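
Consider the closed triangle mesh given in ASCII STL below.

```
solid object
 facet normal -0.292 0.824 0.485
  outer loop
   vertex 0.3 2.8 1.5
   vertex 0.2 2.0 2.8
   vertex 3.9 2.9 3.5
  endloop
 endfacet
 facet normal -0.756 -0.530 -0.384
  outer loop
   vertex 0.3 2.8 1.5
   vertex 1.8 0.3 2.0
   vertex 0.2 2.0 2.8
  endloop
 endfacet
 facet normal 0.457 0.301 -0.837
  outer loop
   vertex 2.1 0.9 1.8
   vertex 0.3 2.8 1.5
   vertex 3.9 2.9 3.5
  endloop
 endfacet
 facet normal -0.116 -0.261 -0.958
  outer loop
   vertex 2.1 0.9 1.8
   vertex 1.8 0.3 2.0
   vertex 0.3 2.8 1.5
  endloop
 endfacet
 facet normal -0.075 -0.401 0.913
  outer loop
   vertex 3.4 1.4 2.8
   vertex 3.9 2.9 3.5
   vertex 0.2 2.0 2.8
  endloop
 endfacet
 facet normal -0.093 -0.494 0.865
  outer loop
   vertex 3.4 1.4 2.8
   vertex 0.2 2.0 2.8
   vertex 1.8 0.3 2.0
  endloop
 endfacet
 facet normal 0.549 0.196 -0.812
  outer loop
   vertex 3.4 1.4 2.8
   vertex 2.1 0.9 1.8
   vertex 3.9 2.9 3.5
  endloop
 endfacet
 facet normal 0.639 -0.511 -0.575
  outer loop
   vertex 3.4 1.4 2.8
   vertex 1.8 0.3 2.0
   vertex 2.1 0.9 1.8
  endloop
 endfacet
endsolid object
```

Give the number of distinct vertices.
6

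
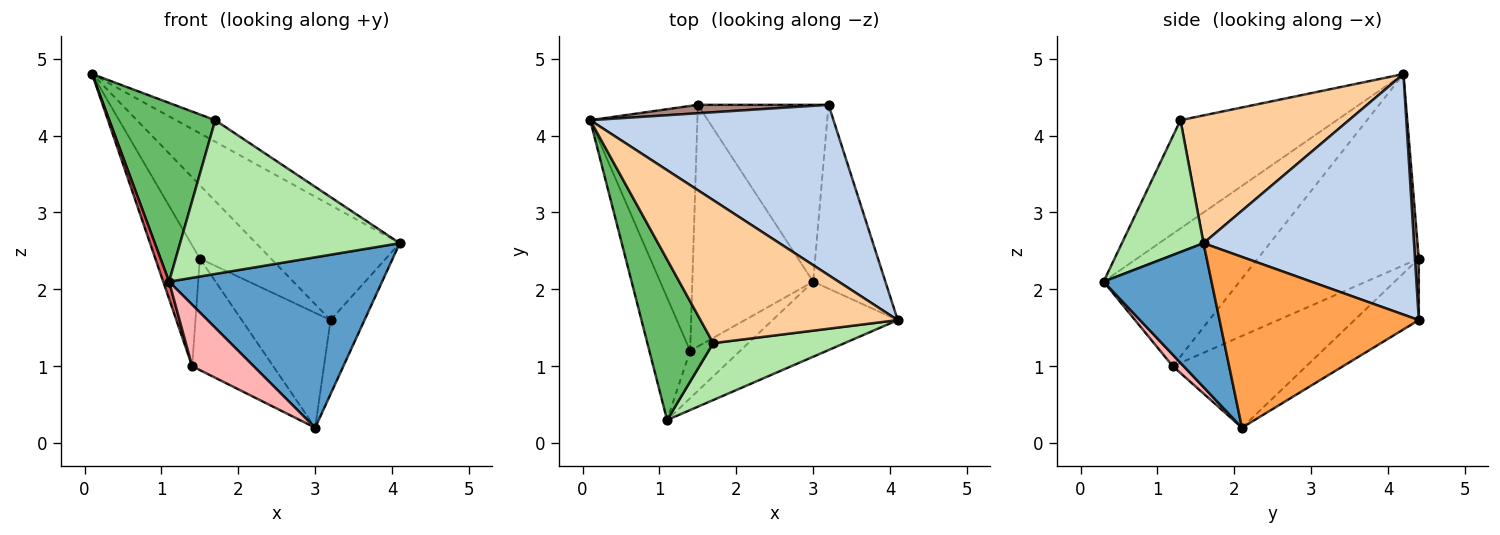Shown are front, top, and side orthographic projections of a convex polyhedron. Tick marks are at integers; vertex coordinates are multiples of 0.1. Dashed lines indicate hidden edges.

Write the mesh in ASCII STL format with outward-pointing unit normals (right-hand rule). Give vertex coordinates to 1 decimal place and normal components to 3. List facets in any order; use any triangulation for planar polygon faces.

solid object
 facet normal 0.421 -0.830 -0.366
  outer loop
   vertex 3.0 2.1 0.2
   vertex 4.1 1.6 2.6
   vertex 1.1 0.3 2.1
  endloop
 endfacet
 facet normal 0.634 0.433 0.641
  outer loop
   vertex 3.2 4.4 1.6
   vertex 0.1 4.2 4.8
   vertex 4.1 1.6 2.6
  endloop
 endfacet
 facet normal 0.910 0.155 -0.385
  outer loop
   vertex 3.2 4.4 1.6
   vertex 4.1 1.6 2.6
   vertex 3.0 2.1 0.2
  endloop
 endfacet
 facet normal 0.539 0.125 0.833
  outer loop
   vertex 1.7 1.3 4.2
   vertex 4.1 1.6 2.6
   vertex 0.1 4.2 4.8
  endloop
 endfacet
 facet normal -0.739 -0.501 0.450
  outer loop
   vertex 1.7 1.3 4.2
   vertex 0.1 4.2 4.8
   vertex 1.1 0.3 2.1
  endloop
 endfacet
 facet normal 0.329 -0.886 0.328
  outer loop
   vertex 1.7 1.3 4.2
   vertex 1.1 0.3 2.1
   vertex 4.1 1.6 2.6
  endloop
 endfacet
 facet normal -0.955 -0.041 -0.294
  outer loop
   vertex 1.4 1.2 1.0
   vertex 1.1 0.3 2.1
   vertex 0.1 4.2 4.8
  endloop
 endfacet
 facet normal 0.139 -0.785 -0.604
  outer loop
   vertex 1.4 1.2 1.0
   vertex 3.0 2.1 0.2
   vertex 1.1 0.3 2.1
  endloop
 endfacet
 facet normal -0.367 0.507 -0.780
  outer loop
   vertex 1.5 4.4 2.4
   vertex 3.2 4.4 1.6
   vertex 3.0 2.1 0.2
  endloop
 endfacet
 facet normal -0.568 0.345 -0.748
  outer loop
   vertex 1.5 4.4 2.4
   vertex 3.0 2.1 0.2
   vertex 1.4 1.2 1.0
  endloop
 endfacet
 facet normal 0.054 0.992 0.114
  outer loop
   vertex 1.5 4.4 2.4
   vertex 0.1 4.2 4.8
   vertex 3.2 4.4 1.6
  endloop
 endfacet
 facet normal -0.848 0.234 -0.475
  outer loop
   vertex 1.5 4.4 2.4
   vertex 1.4 1.2 1.0
   vertex 0.1 4.2 4.8
  endloop
 endfacet
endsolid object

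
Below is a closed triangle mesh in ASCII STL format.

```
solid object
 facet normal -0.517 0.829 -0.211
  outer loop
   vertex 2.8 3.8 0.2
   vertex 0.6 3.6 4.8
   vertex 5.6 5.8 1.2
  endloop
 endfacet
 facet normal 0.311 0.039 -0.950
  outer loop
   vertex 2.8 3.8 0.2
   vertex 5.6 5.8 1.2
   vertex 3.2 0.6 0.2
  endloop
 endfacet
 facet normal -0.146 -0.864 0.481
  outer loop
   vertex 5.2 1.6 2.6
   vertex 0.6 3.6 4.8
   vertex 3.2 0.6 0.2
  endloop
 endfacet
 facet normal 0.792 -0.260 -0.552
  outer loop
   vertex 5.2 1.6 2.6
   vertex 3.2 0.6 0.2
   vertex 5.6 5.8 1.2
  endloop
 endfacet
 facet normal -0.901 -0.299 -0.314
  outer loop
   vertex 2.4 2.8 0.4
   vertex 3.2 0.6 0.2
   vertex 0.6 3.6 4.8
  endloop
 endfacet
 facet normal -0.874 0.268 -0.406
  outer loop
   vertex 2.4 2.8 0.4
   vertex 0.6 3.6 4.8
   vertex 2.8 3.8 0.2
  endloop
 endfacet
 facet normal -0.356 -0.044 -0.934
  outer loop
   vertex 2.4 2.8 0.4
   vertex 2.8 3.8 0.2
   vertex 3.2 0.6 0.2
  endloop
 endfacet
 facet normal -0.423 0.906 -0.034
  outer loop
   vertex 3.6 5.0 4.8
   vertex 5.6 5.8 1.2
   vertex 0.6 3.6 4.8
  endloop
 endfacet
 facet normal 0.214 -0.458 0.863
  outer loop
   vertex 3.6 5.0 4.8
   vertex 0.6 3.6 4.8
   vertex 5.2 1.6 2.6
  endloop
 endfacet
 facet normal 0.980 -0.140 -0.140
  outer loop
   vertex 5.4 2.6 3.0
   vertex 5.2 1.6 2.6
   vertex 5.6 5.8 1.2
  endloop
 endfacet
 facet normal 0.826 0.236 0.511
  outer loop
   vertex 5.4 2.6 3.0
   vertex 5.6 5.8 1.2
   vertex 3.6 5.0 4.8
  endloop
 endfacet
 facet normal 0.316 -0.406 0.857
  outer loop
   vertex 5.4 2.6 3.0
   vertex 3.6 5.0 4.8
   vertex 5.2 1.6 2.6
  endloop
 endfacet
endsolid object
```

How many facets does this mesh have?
12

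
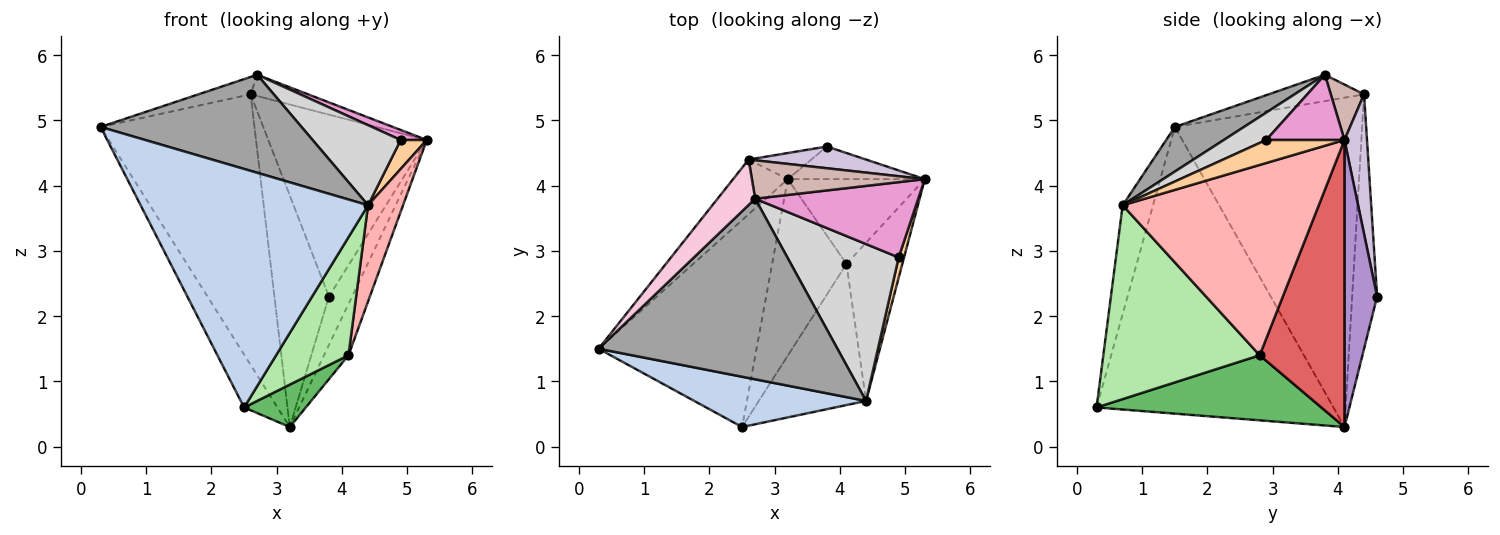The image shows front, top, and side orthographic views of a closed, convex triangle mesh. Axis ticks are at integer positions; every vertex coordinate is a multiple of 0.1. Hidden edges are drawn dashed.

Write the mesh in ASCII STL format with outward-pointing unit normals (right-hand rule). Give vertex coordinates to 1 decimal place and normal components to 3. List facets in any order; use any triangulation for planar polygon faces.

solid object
 facet normal -0.869 0.122 -0.479
  outer loop
   vertex 3.2 4.1 0.3
   vertex 2.5 0.3 0.6
   vertex 0.3 1.5 4.9
  endloop
 endfacet
 facet normal -0.129 -0.970 0.205
  outer loop
   vertex 4.4 0.7 3.7
   vertex 0.3 1.5 4.9
   vertex 2.5 0.3 0.6
  endloop
 endfacet
 facet normal -0.766 0.630 -0.127
  outer loop
   vertex 2.6 4.4 5.4
   vertex 3.2 4.1 0.3
   vertex 0.3 1.5 4.9
  endloop
 endfacet
 facet normal 0.926 -0.309 0.216
  outer loop
   vertex 4.9 2.9 4.7
   vertex 4.4 0.7 3.7
   vertex 5.3 4.1 4.7
  endloop
 endfacet
 facet normal 0.648 -0.178 -0.740
  outer loop
   vertex 4.1 2.8 1.4
   vertex 2.5 0.3 0.6
   vertex 3.2 4.1 0.3
  endloop
 endfacet
 facet normal 0.811 -0.375 -0.449
  outer loop
   vertex 4.1 2.8 1.4
   vertex 4.4 0.7 3.7
   vertex 2.5 0.3 0.6
  endloop
 endfacet
 facet normal 0.873 0.252 -0.417
  outer loop
   vertex 4.1 2.8 1.4
   vertex 3.2 4.1 0.3
   vertex 5.3 4.1 4.7
  endloop
 endfacet
 facet normal 0.946 -0.169 -0.277
  outer loop
   vertex 4.1 2.8 1.4
   vertex 5.3 4.1 4.7
   vertex 4.4 0.7 3.7
  endloop
 endfacet
 facet normal 0.760 0.539 -0.363
  outer loop
   vertex 3.8 4.6 2.3
   vertex 5.3 4.1 4.7
   vertex 3.2 4.1 0.3
  endloop
 endfacet
 facet normal 0.140 0.983 0.118
  outer loop
   vertex 3.8 4.6 2.3
   vertex 2.6 4.4 5.4
   vertex 5.3 4.1 4.7
  endloop
 endfacet
 facet normal -0.414 0.905 -0.102
  outer loop
   vertex 3.8 4.6 2.3
   vertex 3.2 4.1 0.3
   vertex 2.6 4.4 5.4
  endloop
 endfacet
 facet normal 0.270 0.466 0.842
  outer loop
   vertex 2.7 3.8 5.7
   vertex 5.3 4.1 4.7
   vertex 2.6 4.4 5.4
  endloop
 endfacet
 facet normal 0.369 -0.123 0.921
  outer loop
   vertex 2.7 3.8 5.7
   vertex 4.9 2.9 4.7
   vertex 5.3 4.1 4.7
  endloop
 endfacet
 facet normal -0.547 0.299 0.781
  outer loop
   vertex 2.7 3.8 5.7
   vertex 2.6 4.4 5.4
   vertex 0.3 1.5 4.9
  endloop
 endfacet
 facet normal 0.162 -0.471 0.867
  outer loop
   vertex 2.7 3.8 5.7
   vertex 0.3 1.5 4.9
   vertex 4.4 0.7 3.7
  endloop
 endfacet
 facet normal 0.214 -0.444 0.870
  outer loop
   vertex 2.7 3.8 5.7
   vertex 4.4 0.7 3.7
   vertex 4.9 2.9 4.7
  endloop
 endfacet
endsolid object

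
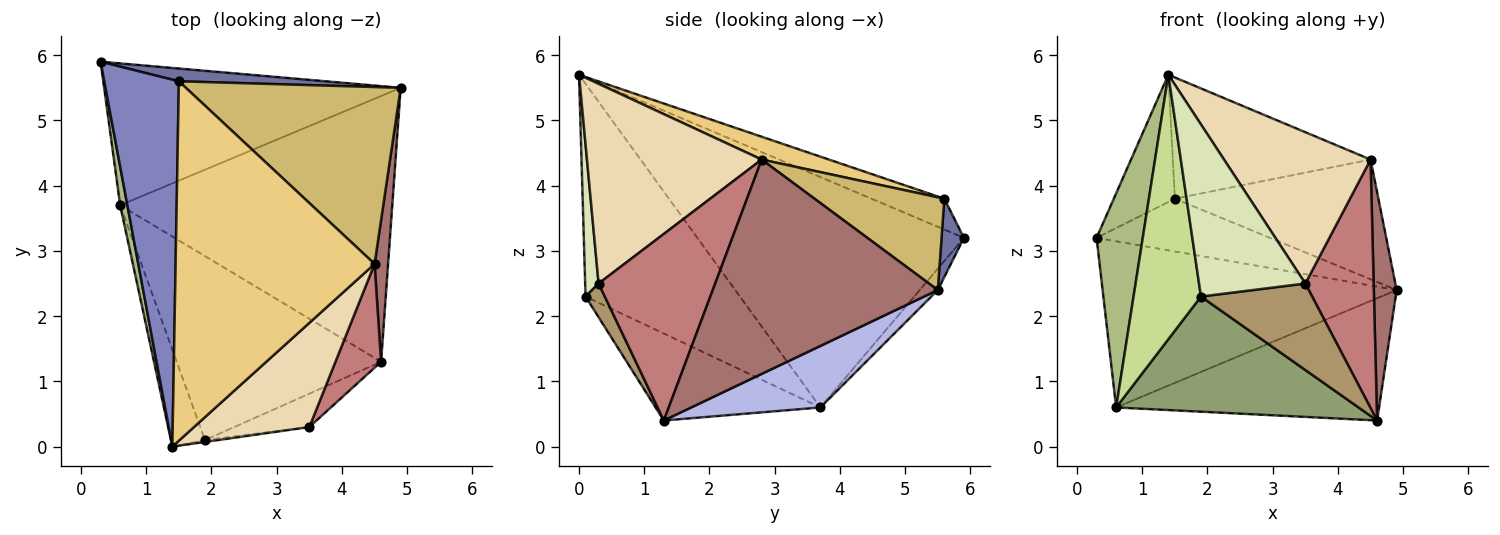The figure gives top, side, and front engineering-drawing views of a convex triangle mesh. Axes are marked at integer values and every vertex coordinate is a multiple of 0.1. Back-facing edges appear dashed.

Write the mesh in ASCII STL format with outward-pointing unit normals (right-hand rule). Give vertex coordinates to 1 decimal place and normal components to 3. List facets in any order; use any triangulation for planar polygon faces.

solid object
 facet normal 0.124 0.964 0.233
  outer loop
   vertex 1.5 5.6 3.8
   vertex 4.9 5.5 2.4
   vertex 0.3 5.9 3.2
  endloop
 endfacet
 facet normal -0.364 0.305 0.880
  outer loop
   vertex 1.5 5.6 3.8
   vertex 0.3 5.9 3.2
   vertex 1.4 0.0 5.7
  endloop
 endfacet
 facet normal -0.047 0.760 -0.648
  outer loop
   vertex 0.6 3.7 0.6
   vertex 0.3 5.9 3.2
   vertex 4.9 5.5 2.4
  endloop
 endfacet
 facet normal 0.201 0.409 -0.890
  outer loop
   vertex 0.6 3.7 0.6
   vertex 4.9 5.5 2.4
   vertex 4.6 1.3 0.4
  endloop
 endfacet
 facet normal -0.339 -0.499 -0.797
  outer loop
   vertex 0.6 3.7 0.6
   vertex 4.6 1.3 0.4
   vertex 1.9 0.1 2.3
  endloop
 endfacet
 facet normal -0.985 -0.171 0.031
  outer loop
   vertex 0.6 3.7 0.6
   vertex 1.4 0.0 5.7
   vertex 0.3 5.9 3.2
  endloop
 endfacet
 facet normal -0.907 -0.396 -0.145
  outer loop
   vertex 0.6 3.7 0.6
   vertex 1.9 0.1 2.3
   vertex 1.4 0.0 5.7
  endloop
 endfacet
 facet normal 0.125 -0.992 -0.011
  outer loop
   vertex 3.5 0.3 2.5
   vertex 1.4 0.0 5.7
   vertex 1.9 0.1 2.3
  endloop
 endfacet
 facet normal 0.160 -0.921 -0.355
  outer loop
   vertex 3.5 0.3 2.5
   vertex 1.9 0.1 2.3
   vertex 4.6 1.3 0.4
  endloop
 endfacet
 facet normal 0.337 0.528 0.780
  outer loop
   vertex 4.5 2.8 4.4
   vertex 4.9 5.5 2.4
   vertex 1.5 5.6 3.8
  endloop
 endfacet
 facet normal 0.108 0.318 0.942
  outer loop
   vertex 4.5 2.8 4.4
   vertex 1.5 5.6 3.8
   vertex 1.4 0.0 5.7
  endloop
 endfacet
 facet normal 0.701 -0.588 0.405
  outer loop
   vertex 4.5 2.8 4.4
   vertex 1.4 0.0 5.7
   vertex 3.5 0.3 2.5
  endloop
 endfacet
 facet normal 0.993 -0.101 0.063
  outer loop
   vertex 4.5 2.8 4.4
   vertex 4.6 1.3 0.4
   vertex 4.9 5.5 2.4
  endloop
 endfacet
 facet normal 0.844 -0.495 0.207
  outer loop
   vertex 4.5 2.8 4.4
   vertex 3.5 0.3 2.5
   vertex 4.6 1.3 0.4
  endloop
 endfacet
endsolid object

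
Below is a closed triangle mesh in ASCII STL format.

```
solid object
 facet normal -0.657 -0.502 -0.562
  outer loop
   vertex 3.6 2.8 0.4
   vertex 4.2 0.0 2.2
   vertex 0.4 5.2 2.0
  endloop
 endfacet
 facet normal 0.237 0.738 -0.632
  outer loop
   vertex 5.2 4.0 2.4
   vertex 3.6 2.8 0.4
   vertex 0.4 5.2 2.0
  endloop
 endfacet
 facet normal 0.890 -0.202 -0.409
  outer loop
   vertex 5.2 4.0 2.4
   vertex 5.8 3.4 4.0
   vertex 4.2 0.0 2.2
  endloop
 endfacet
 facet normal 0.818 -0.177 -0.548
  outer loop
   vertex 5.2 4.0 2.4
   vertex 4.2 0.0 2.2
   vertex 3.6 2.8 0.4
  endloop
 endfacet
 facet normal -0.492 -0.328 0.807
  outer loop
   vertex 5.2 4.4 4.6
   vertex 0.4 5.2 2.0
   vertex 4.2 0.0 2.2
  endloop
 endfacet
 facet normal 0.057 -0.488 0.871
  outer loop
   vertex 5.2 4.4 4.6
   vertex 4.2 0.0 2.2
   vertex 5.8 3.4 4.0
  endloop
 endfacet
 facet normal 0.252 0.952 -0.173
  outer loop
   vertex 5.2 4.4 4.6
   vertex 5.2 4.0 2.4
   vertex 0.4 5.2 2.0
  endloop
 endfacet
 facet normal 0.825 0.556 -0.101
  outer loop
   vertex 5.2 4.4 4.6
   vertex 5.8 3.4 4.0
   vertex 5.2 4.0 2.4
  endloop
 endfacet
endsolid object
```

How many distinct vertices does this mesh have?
6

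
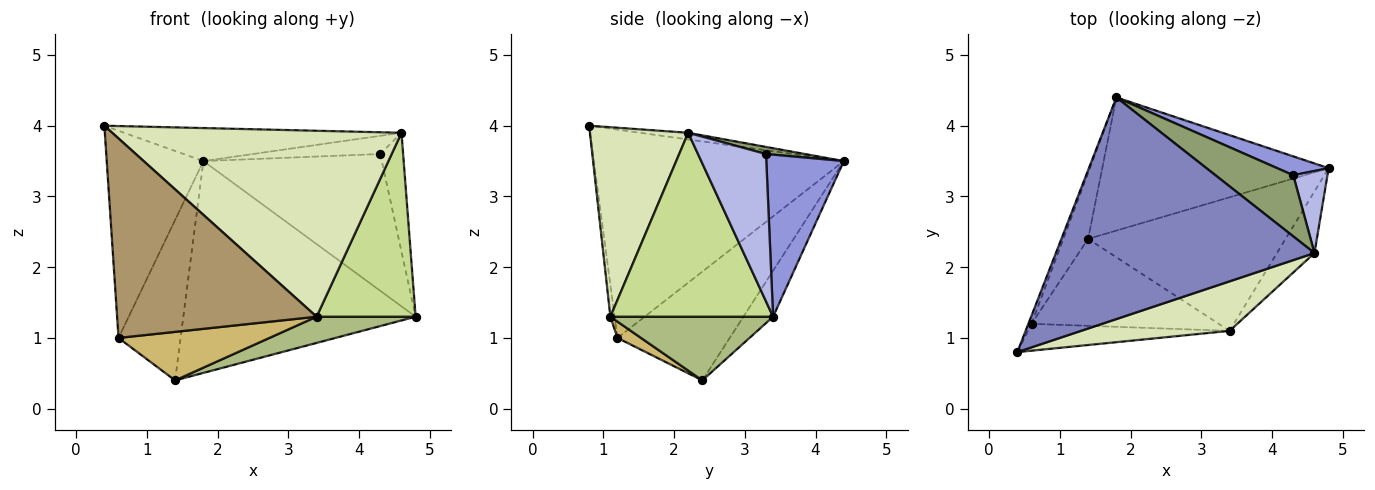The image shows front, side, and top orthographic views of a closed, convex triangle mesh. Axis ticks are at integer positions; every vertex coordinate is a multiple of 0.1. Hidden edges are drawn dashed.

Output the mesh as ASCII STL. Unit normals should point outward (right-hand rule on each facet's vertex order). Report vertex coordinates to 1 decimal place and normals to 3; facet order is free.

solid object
 facet normal -0.107 0.842 -0.529
  outer loop
   vertex 1.4 2.4 0.4
   vertex 1.8 4.4 3.5
   vertex 4.8 3.4 1.3
  endloop
 endfacet
 facet normal -0.026 0.147 0.989
  outer loop
   vertex 4.6 2.2 3.9
   vertex 1.8 4.4 3.5
   vertex 0.4 0.8 4.0
  endloop
 endfacet
 facet normal 0.395 0.910 0.126
  outer loop
   vertex 4.3 3.3 3.6
   vertex 4.8 3.4 1.3
   vertex 1.8 4.4 3.5
  endloop
 endfacet
 facet normal 0.926 0.311 0.215
  outer loop
   vertex 4.3 3.3 3.6
   vertex 4.6 2.2 3.9
   vertex 4.8 3.4 1.3
  endloop
 endfacet
 facet normal 0.087 0.284 0.955
  outer loop
   vertex 4.3 3.3 3.6
   vertex 1.8 4.4 3.5
   vertex 4.6 2.2 3.9
  endloop
 endfacet
 facet normal 0.302 -0.184 -0.936
  outer loop
   vertex 3.4 1.1 1.3
   vertex 1.4 2.4 0.4
   vertex 4.8 3.4 1.3
  endloop
 endfacet
 facet normal 0.842 -0.512 -0.172
  outer loop
   vertex 3.4 1.1 1.3
   vertex 4.8 3.4 1.3
   vertex 4.6 2.2 3.9
  endloop
 endfacet
 facet normal 0.312 -0.918 0.245
  outer loop
   vertex 3.4 1.1 1.3
   vertex 4.6 2.2 3.9
   vertex 0.4 0.8 4.0
  endloop
 endfacet
 facet normal -0.021 -0.991 -0.134
  outer loop
   vertex 0.6 1.2 1.0
   vertex 3.4 1.1 1.3
   vertex 0.4 0.8 4.0
  endloop
 endfacet
 facet normal 0.076 -0.486 -0.871
  outer loop
   vertex 0.6 1.2 1.0
   vertex 1.4 2.4 0.4
   vertex 3.4 1.1 1.3
  endloop
 endfacet
 facet normal -0.933 0.361 -0.014
  outer loop
   vertex 0.6 1.2 1.0
   vertex 0.4 0.8 4.0
   vertex 1.8 4.4 3.5
  endloop
 endfacet
 facet normal -0.858 0.475 -0.195
  outer loop
   vertex 0.6 1.2 1.0
   vertex 1.8 4.4 3.5
   vertex 1.4 2.4 0.4
  endloop
 endfacet
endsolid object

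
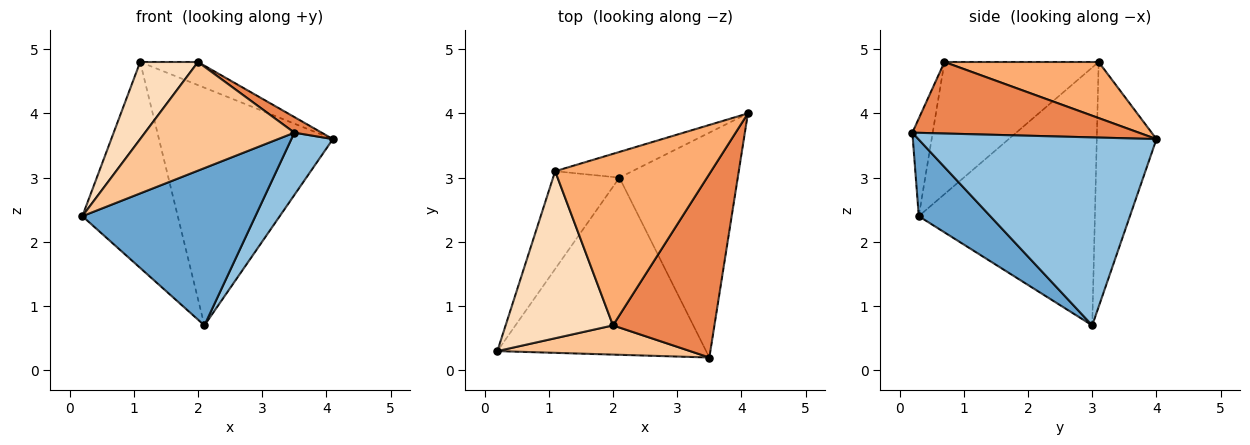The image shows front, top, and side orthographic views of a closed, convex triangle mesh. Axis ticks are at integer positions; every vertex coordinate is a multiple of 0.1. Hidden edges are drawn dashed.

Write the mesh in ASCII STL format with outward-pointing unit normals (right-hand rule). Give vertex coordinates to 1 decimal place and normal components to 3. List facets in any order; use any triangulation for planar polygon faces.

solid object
 facet normal 0.265 -0.640 -0.721
  outer loop
   vertex 2.1 3.0 0.7
   vertex 3.5 0.2 3.7
   vertex 0.2 0.3 2.4
  endloop
 endfacet
 facet normal 0.837 -0.146 -0.527
  outer loop
   vertex 2.1 3.0 0.7
   vertex 4.1 4.0 3.6
   vertex 3.5 0.2 3.7
  endloop
 endfacet
 facet normal -0.858 0.465 -0.221
  outer loop
   vertex 1.1 3.1 4.8
   vertex 2.1 3.0 0.7
   vertex 0.2 0.3 2.4
  endloop
 endfacet
 facet normal -0.323 0.941 -0.102
  outer loop
   vertex 1.1 3.1 4.8
   vertex 4.1 4.0 3.6
   vertex 2.1 3.0 0.7
  endloop
 endfacet
 facet normal 0.575 -0.069 0.815
  outer loop
   vertex 2.0 0.7 4.8
   vertex 3.5 0.2 3.7
   vertex 4.1 4.0 3.6
  endloop
 endfacet
 facet normal 0.336 0.126 0.934
  outer loop
   vertex 2.0 0.7 4.8
   vertex 4.1 4.0 3.6
   vertex 1.1 3.1 4.8
  endloop
 endfacet
 facet normal -0.130 -0.957 0.257
  outer loop
   vertex 2.0 0.7 4.8
   vertex 0.2 0.3 2.4
   vertex 3.5 0.2 3.7
  endloop
 endfacet
 facet normal -0.745 -0.279 0.605
  outer loop
   vertex 2.0 0.7 4.8
   vertex 1.1 3.1 4.8
   vertex 0.2 0.3 2.4
  endloop
 endfacet
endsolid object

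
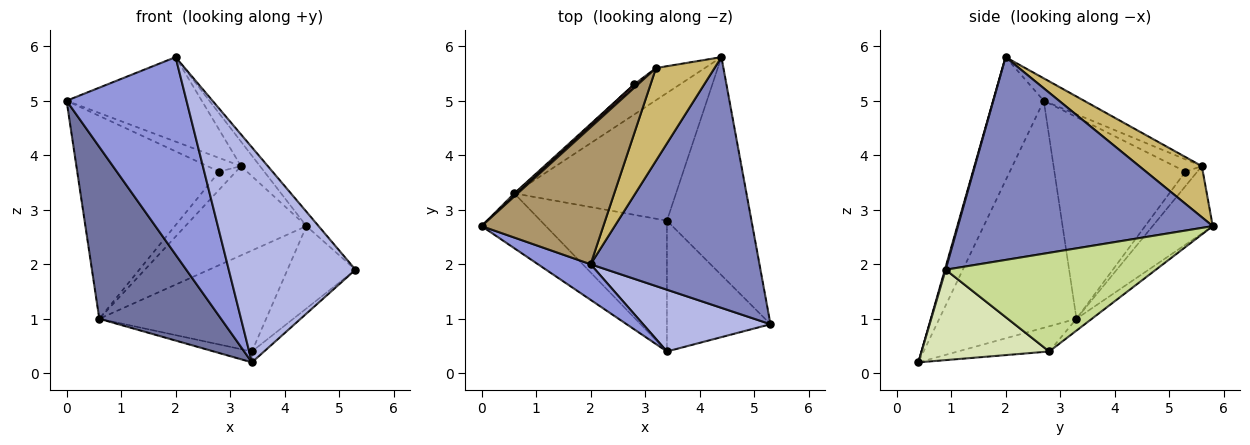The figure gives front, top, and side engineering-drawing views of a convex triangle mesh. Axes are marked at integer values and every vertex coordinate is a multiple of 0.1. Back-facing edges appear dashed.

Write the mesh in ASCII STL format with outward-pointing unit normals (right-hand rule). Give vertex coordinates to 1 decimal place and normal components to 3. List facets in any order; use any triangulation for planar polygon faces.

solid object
 facet normal -0.732 -0.649 -0.207
  outer loop
   vertex 0.6 3.3 1.0
   vertex 3.4 0.4 0.2
   vertex 0.0 2.7 5.0
  endloop
 endfacet
 facet normal 0.768 0.037 0.639
  outer loop
   vertex 2.0 2.0 5.8
   vertex 5.3 0.9 1.9
   vertex 4.4 5.8 2.7
  endloop
 endfacet
 facet normal -0.384 -0.909 0.164
  outer loop
   vertex 2.0 2.0 5.8
   vertex 0.0 2.7 5.0
   vertex 3.4 0.4 0.2
  endloop
 endfacet
 facet normal 0.006 -0.961 0.276
  outer loop
   vertex 2.0 2.0 5.8
   vertex 3.4 0.4 0.2
   vertex 5.3 0.9 1.9
  endloop
 endfacet
 facet normal -0.057 0.619 -0.783
  outer loop
   vertex 3.4 2.8 0.4
   vertex 0.6 3.3 1.0
   vertex 4.4 5.8 2.7
  endloop
 endfacet
 facet normal -0.195 0.081 -0.977
  outer loop
   vertex 3.4 2.8 0.4
   vertex 3.4 0.4 0.2
   vertex 0.6 3.3 1.0
  endloop
 endfacet
 facet normal 0.737 0.239 -0.632
  outer loop
   vertex 3.4 2.8 0.4
   vertex 4.4 5.8 2.7
   vertex 5.3 0.9 1.9
  endloop
 endfacet
 facet normal 0.656 0.063 -0.752
  outer loop
   vertex 3.4 2.8 0.4
   vertex 5.3 0.9 1.9
   vertex 3.4 0.4 0.2
  endloop
 endfacet
 facet normal -0.155 0.519 0.841
  outer loop
   vertex 3.2 5.6 3.8
   vertex 0.0 2.7 5.0
   vertex 2.0 2.0 5.8
  endloop
 endfacet
 facet normal 0.645 0.196 0.739
  outer loop
   vertex 3.2 5.6 3.8
   vertex 2.0 2.0 5.8
   vertex 4.4 5.8 2.7
  endloop
 endfacet
 facet normal -0.423 0.852 -0.307
  outer loop
   vertex 3.2 5.6 3.8
   vertex 4.4 5.8 2.7
   vertex 0.6 3.3 1.0
  endloop
 endfacet
 facet normal -0.678 0.735 0.008
  outer loop
   vertex 2.8 5.3 3.7
   vertex 0.6 3.3 1.0
   vertex 0.0 2.7 5.0
  endloop
 endfacet
 facet normal -0.619 0.762 0.190
  outer loop
   vertex 2.8 5.3 3.7
   vertex 0.0 2.7 5.0
   vertex 3.2 5.6 3.8
  endloop
 endfacet
 facet normal -0.574 0.809 -0.132
  outer loop
   vertex 2.8 5.3 3.7
   vertex 3.2 5.6 3.8
   vertex 0.6 3.3 1.0
  endloop
 endfacet
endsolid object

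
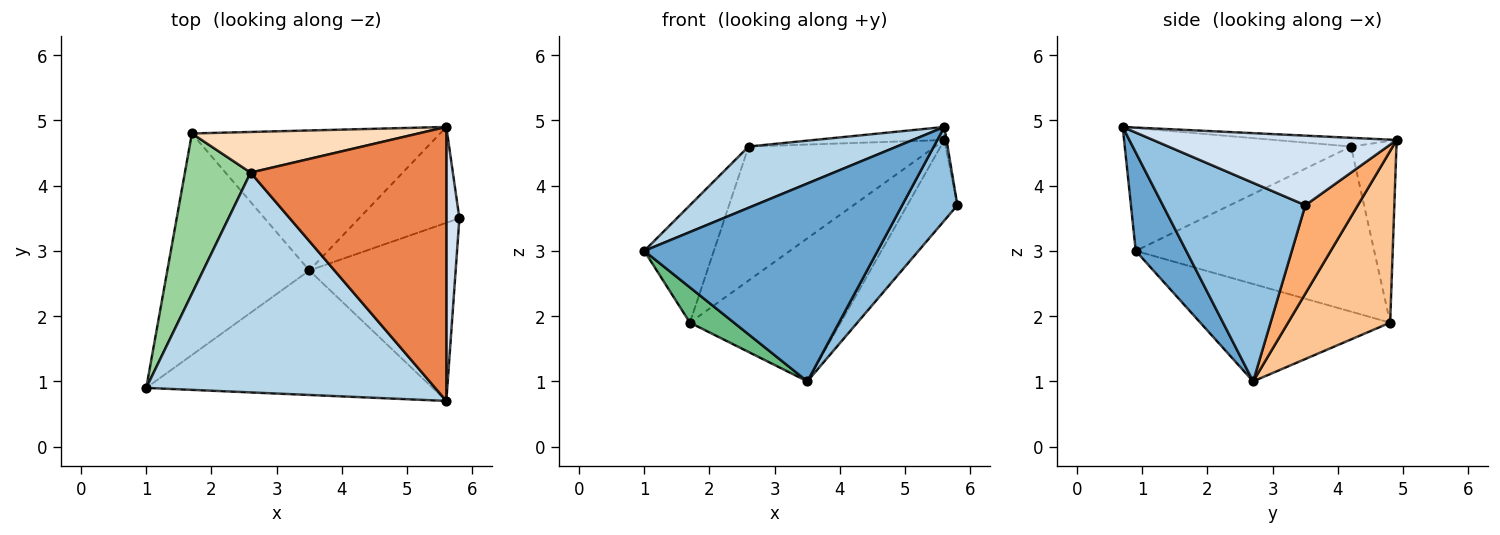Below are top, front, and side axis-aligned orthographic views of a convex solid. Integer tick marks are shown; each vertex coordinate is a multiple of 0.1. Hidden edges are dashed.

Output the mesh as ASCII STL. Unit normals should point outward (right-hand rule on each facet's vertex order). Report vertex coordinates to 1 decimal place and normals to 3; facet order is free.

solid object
 facet normal 0.180 -0.832 -0.524
  outer loop
   vertex 3.5 2.7 1.0
   vertex 5.6 0.7 4.9
   vertex 1.0 0.9 3.0
  endloop
 endfacet
 facet normal 0.768 -0.298 -0.566
  outer loop
   vertex 3.5 2.7 1.0
   vertex 5.8 3.5 3.7
   vertex 5.6 0.7 4.9
  endloop
 endfacet
 facet normal -0.379 -0.248 0.891
  outer loop
   vertex 2.6 4.2 4.6
   vertex 1.0 0.9 3.0
   vertex 5.6 0.7 4.9
  endloop
 endfacet
 facet normal 0.983 0.009 0.184
  outer loop
   vertex 5.6 4.9 4.7
   vertex 5.6 0.7 4.9
   vertex 5.8 3.5 3.7
  endloop
 endfacet
 facet normal -0.044 0.048 0.998
  outer loop
   vertex 5.6 4.9 4.7
   vertex 2.6 4.2 4.6
   vertex 5.6 0.7 4.9
  endloop
 endfacet
 facet normal 0.559 0.533 -0.635
  outer loop
   vertex 5.6 4.9 4.7
   vertex 5.8 3.5 3.7
   vertex 3.5 2.7 1.0
  endloop
 endfacet
 facet normal 0.436 0.643 -0.630
  outer loop
   vertex 1.7 4.8 1.9
   vertex 5.6 4.9 4.7
   vertex 3.5 2.7 1.0
  endloop
 endfacet
 facet normal -0.227 0.932 0.283
  outer loop
   vertex 1.7 4.8 1.9
   vertex 2.6 4.2 4.6
   vertex 5.6 4.9 4.7
  endloop
 endfacet
 facet normal -0.561 -0.130 -0.818
  outer loop
   vertex 1.7 4.8 1.9
   vertex 3.5 2.7 1.0
   vertex 1.0 0.9 3.0
  endloop
 endfacet
 facet normal -0.897 0.262 0.357
  outer loop
   vertex 1.7 4.8 1.9
   vertex 1.0 0.9 3.0
   vertex 2.6 4.2 4.6
  endloop
 endfacet
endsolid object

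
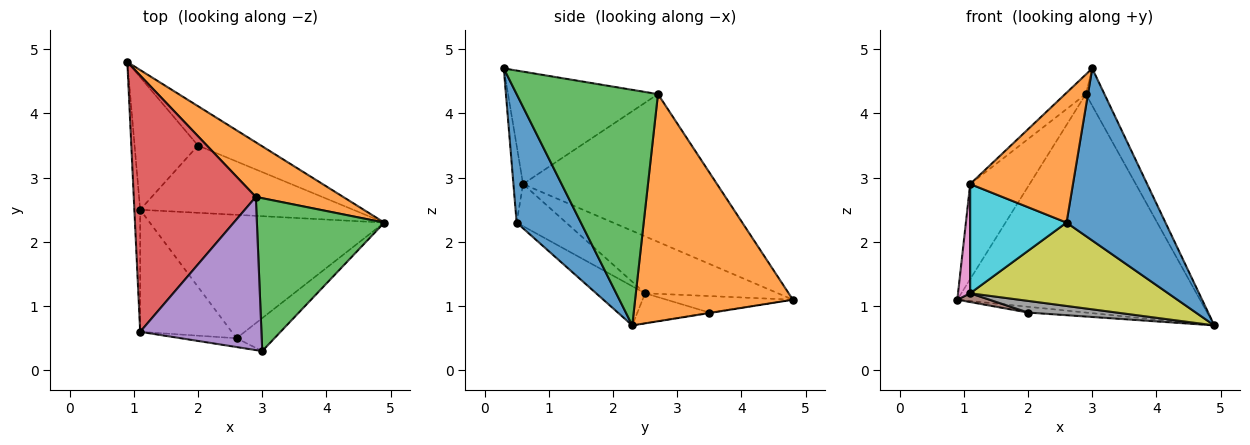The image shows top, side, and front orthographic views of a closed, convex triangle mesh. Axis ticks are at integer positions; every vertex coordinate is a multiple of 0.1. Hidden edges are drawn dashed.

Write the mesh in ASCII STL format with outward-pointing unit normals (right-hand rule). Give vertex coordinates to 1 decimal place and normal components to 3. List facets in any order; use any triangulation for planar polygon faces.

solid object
 facet normal -0.008 0.145 -0.989
  outer loop
   vertex 2.0 3.5 0.9
   vertex 0.9 4.8 1.1
   vertex 4.9 2.3 0.7
  endloop
 endfacet
 facet normal 0.533 0.821 0.205
  outer loop
   vertex 2.9 2.7 4.3
   vertex 4.9 2.3 0.7
   vertex 0.9 4.8 1.1
  endloop
 endfacet
 facet normal 0.874 0.115 0.473
  outer loop
   vertex 2.9 2.7 4.3
   vertex 3.0 0.3 4.7
   vertex 4.9 2.3 0.7
  endloop
 endfacet
 facet normal -0.750 0.230 0.620
  outer loop
   vertex 2.9 2.7 4.3
   vertex 0.9 4.8 1.1
   vertex 1.1 0.6 2.9
  endloop
 endfacet
 facet normal -0.677 0.093 0.730
  outer loop
   vertex 2.9 2.7 4.3
   vertex 1.1 0.6 2.9
   vertex 3.0 0.3 4.7
  endloop
 endfacet
 facet normal -0.251 -0.064 -0.966
  outer loop
   vertex 1.1 2.5 1.2
   vertex 0.9 4.8 1.1
   vertex 2.0 3.5 0.9
  endloop
 endfacet
 facet normal -0.991 -0.091 -0.101
  outer loop
   vertex 1.1 2.5 1.2
   vertex 1.1 0.6 2.9
   vertex 0.9 4.8 1.1
  endloop
 endfacet
 facet normal -0.137 -0.169 -0.976
  outer loop
   vertex 1.1 2.5 1.2
   vertex 2.0 3.5 0.9
   vertex 4.9 2.3 0.7
  endloop
 endfacet
 facet normal -0.137 -0.554 -0.821
  outer loop
   vertex 2.6 0.5 2.3
   vertex 1.1 2.5 1.2
   vertex 4.9 2.3 0.7
  endloop
 endfacet
 facet normal -0.324 -0.631 -0.705
  outer loop
   vertex 2.6 0.5 2.3
   vertex 1.1 0.6 2.9
   vertex 1.1 2.5 1.2
  endloop
 endfacet
 facet normal 0.538 -0.828 -0.159
  outer loop
   vertex 2.6 0.5 2.3
   vertex 4.9 2.3 0.7
   vertex 3.0 0.3 4.7
  endloop
 endfacet
 facet normal -0.093 -0.993 -0.067
  outer loop
   vertex 2.6 0.5 2.3
   vertex 3.0 0.3 4.7
   vertex 1.1 0.6 2.9
  endloop
 endfacet
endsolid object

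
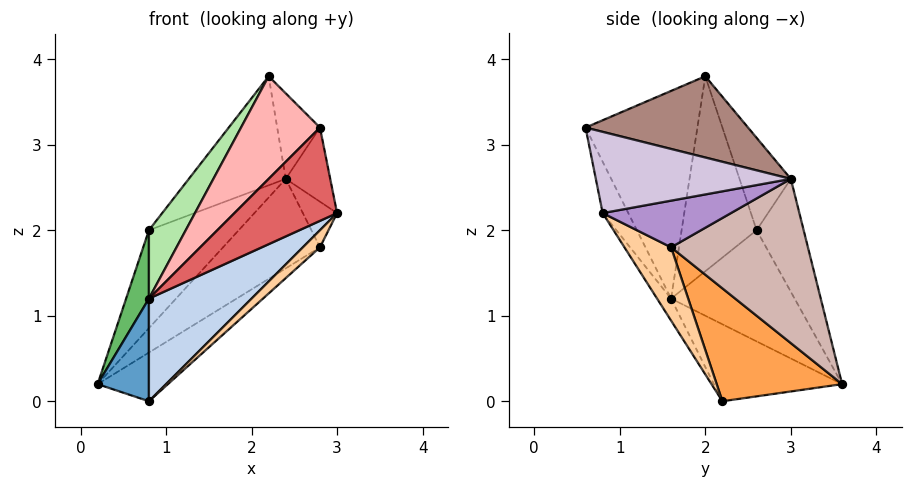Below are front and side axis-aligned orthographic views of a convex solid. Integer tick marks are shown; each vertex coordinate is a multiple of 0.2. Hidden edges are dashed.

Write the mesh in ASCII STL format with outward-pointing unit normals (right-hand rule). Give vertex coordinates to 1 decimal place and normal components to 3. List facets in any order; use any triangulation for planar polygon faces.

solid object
 facet normal -0.913 -0.365 -0.183
  outer loop
   vertex 0.8 1.6 1.2
   vertex 0.2 3.6 0.2
   vertex 0.8 2.2 0.0
  endloop
 endfacet
 facet normal -0.121 -0.888 -0.444
  outer loop
   vertex 0.8 1.6 1.2
   vertex 0.8 2.2 0.0
   vertex 3.0 0.8 2.2
  endloop
 endfacet
 facet normal 0.679 0.381 -0.628
  outer loop
   vertex 2.8 1.6 1.8
   vertex 0.8 2.2 0.0
   vertex 0.2 3.6 0.2
  endloop
 endfacet
 facet normal 0.614 -0.225 -0.757
  outer loop
   vertex 2.8 1.6 1.8
   vertex 3.0 0.8 2.2
   vertex 0.8 2.2 0.0
  endloop
 endfacet
 facet normal -0.959 -0.177 0.221
  outer loop
   vertex 0.8 2.6 2.0
   vertex 0.2 3.6 0.2
   vertex 0.8 1.6 1.2
  endloop
 endfacet
 facet normal -0.786 -0.386 0.483
  outer loop
   vertex 0.8 2.6 2.0
   vertex 0.8 1.6 1.2
   vertex 2.2 2.0 3.8
  endloop
 endfacet
 facet normal -0.236 -0.943 -0.236
  outer loop
   vertex 2.8 0.6 3.2
   vertex 0.8 1.6 1.2
   vertex 3.0 0.8 2.2
  endloop
 endfacet
 facet normal -0.722 -0.510 0.467
  outer loop
   vertex 2.8 0.6 3.2
   vertex 2.2 2.0 3.8
   vertex 0.8 1.6 1.2
  endloop
 endfacet
 facet normal 0.966 0.258 0.032
  outer loop
   vertex 2.4 3.0 2.6
   vertex 3.0 0.8 2.2
   vertex 2.8 1.6 1.8
  endloop
 endfacet
 facet normal 0.948 0.216 0.233
  outer loop
   vertex 2.4 3.0 2.6
   vertex 2.8 0.6 3.2
   vertex 3.0 0.8 2.2
  endloop
 endfacet
 facet normal 0.906 0.238 0.350
  outer loop
   vertex 2.4 3.0 2.6
   vertex 2.2 2.0 3.8
   vertex 2.8 0.6 3.2
  endloop
 endfacet
 facet normal 0.699 0.495 -0.517
  outer loop
   vertex 2.4 3.0 2.6
   vertex 2.8 1.6 1.8
   vertex 0.2 3.6 0.2
  endloop
 endfacet
 facet normal -0.390 0.744 0.543
  outer loop
   vertex 2.4 3.0 2.6
   vertex 0.2 3.6 0.2
   vertex 0.8 2.6 2.0
  endloop
 endfacet
 facet normal -0.391 0.738 0.550
  outer loop
   vertex 2.4 3.0 2.6
   vertex 0.8 2.6 2.0
   vertex 2.2 2.0 3.8
  endloop
 endfacet
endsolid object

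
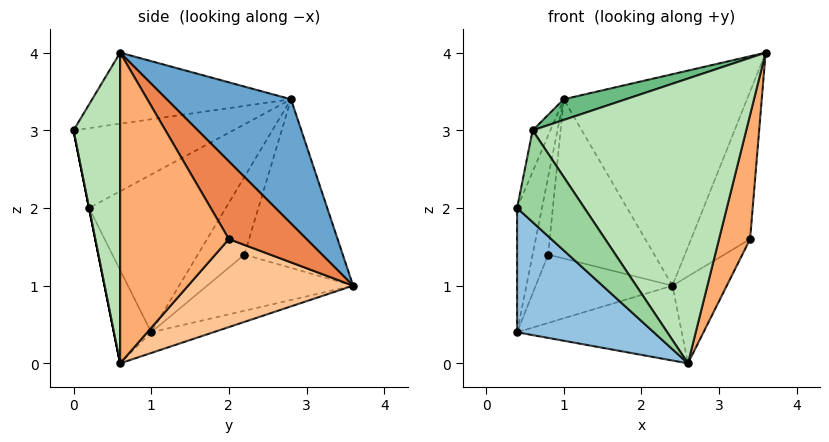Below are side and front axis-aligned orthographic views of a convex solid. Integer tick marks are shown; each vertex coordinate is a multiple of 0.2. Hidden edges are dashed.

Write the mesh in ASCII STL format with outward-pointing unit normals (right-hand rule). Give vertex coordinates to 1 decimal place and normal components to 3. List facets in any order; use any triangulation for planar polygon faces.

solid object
 facet normal 0.480 0.709 0.517
  outer loop
   vertex 1.0 2.8 3.4
   vertex 3.6 0.6 4.0
   vertex 2.4 3.6 1.0
  endloop
 endfacet
 facet normal -0.237 -0.869 -0.434
  outer loop
   vertex 0.4 1.0 0.4
   vertex 2.6 0.6 0.0
   vertex 0.4 0.2 2.0
  endloop
 endfacet
 facet normal -0.116 0.307 -0.945
  outer loop
   vertex 0.4 1.0 0.4
   vertex 2.4 3.6 1.0
   vertex 2.6 0.6 0.0
  endloop
 endfacet
 facet normal -0.980 0.178 0.089
  outer loop
   vertex 0.4 1.0 0.4
   vertex 0.4 0.2 2.0
   vertex 1.0 2.8 3.4
  endloop
 endfacet
 facet normal 0.765 0.582 0.276
  outer loop
   vertex 3.4 2.0 1.6
   vertex 2.4 3.6 1.0
   vertex 3.6 0.6 4.0
  endloop
 endfacet
 facet normal 0.935 -0.267 -0.234
  outer loop
   vertex 3.4 2.0 1.6
   vertex 3.6 0.6 4.0
   vertex 2.6 0.6 0.0
  endloop
 endfacet
 facet normal 0.760 0.250 -0.599
  outer loop
   vertex 3.4 2.0 1.6
   vertex 2.6 0.6 0.0
   vertex 2.4 3.6 1.0
  endloop
 endfacet
 facet normal -0.970 0.108 0.216
  outer loop
   vertex 0.6 0.0 3.0
   vertex 1.0 2.8 3.4
   vertex 0.4 0.2 2.0
  endloop
 endfacet
 facet normal -0.298 -0.093 0.950
  outer loop
   vertex 0.6 0.0 3.0
   vertex 3.6 0.6 4.0
   vertex 1.0 2.8 3.4
  endloop
 endfacet
 facet normal 0.000 -0.981 -0.196
  outer loop
   vertex 0.6 0.0 3.0
   vertex 0.4 0.2 2.0
   vertex 2.6 0.6 0.0
  endloop
 endfacet
 facet normal 0.213 -0.976 -0.053
  outer loop
   vertex 0.6 0.0 3.0
   vertex 2.6 0.6 0.0
   vertex 3.6 0.6 4.0
  endloop
 endfacet
 facet normal -0.672 0.725 -0.150
  outer loop
   vertex 0.8 2.2 1.4
   vertex 1.0 2.8 3.4
   vertex 2.4 3.6 1.0
  endloop
 endfacet
 facet normal -0.646 0.604 -0.467
  outer loop
   vertex 0.8 2.2 1.4
   vertex 2.4 3.6 1.0
   vertex 0.4 1.0 0.4
  endloop
 endfacet
 facet normal -0.949 0.316 0.000
  outer loop
   vertex 0.8 2.2 1.4
   vertex 0.4 1.0 0.4
   vertex 1.0 2.8 3.4
  endloop
 endfacet
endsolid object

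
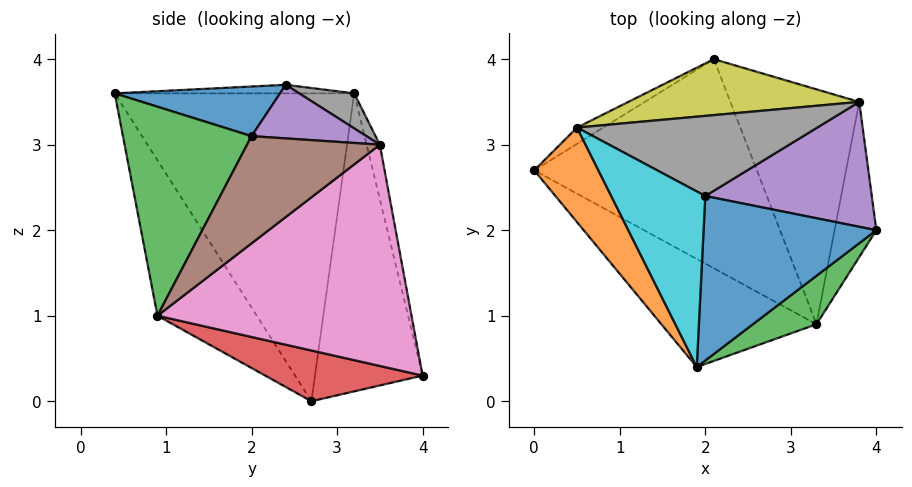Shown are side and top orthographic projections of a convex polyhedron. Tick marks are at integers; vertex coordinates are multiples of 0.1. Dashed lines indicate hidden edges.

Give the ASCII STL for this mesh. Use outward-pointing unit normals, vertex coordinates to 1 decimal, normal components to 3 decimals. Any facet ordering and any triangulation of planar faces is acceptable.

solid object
 facet normal 0.275 -0.062 0.959
  outer loop
   vertex 2.0 2.4 3.7
   vertex 1.9 0.4 3.6
   vertex 4.0 2.0 3.1
  endloop
 endfacet
 facet normal -0.360 -0.861 -0.360
  outer loop
   vertex 3.3 0.9 1.0
   vertex 1.9 0.4 3.6
   vertex 0.0 2.7 0.0
  endloop
 endfacet
 facet normal 0.623 -0.759 0.190
  outer loop
   vertex 3.3 0.9 1.0
   vertex 4.0 2.0 3.1
   vertex 1.9 0.4 3.6
  endloop
 endfacet
 facet normal 0.220 -0.133 -0.966
  outer loop
   vertex 2.1 4.0 0.3
   vertex 3.3 0.9 1.0
   vertex 0.0 2.7 0.0
  endloop
 endfacet
 facet normal 0.305 0.104 0.947
  outer loop
   vertex 3.8 3.5 3.0
   vertex 2.0 2.4 3.7
   vertex 4.0 2.0 3.1
  endloop
 endfacet
 facet normal 0.927 0.100 -0.361
  outer loop
   vertex 3.8 3.5 3.0
   vertex 4.0 2.0 3.1
   vertex 3.3 0.9 1.0
  endloop
 endfacet
 facet normal 0.844 0.216 -0.491
  outer loop
   vertex 3.8 3.5 3.0
   vertex 3.3 0.9 1.0
   vertex 2.1 4.0 0.3
  endloop
 endfacet
 facet normal 0.134 0.366 0.921
  outer loop
   vertex 0.5 3.2 3.6
   vertex 2.0 2.4 3.7
   vertex 3.8 3.5 3.0
  endloop
 endfacet
 facet normal -0.050 0.976 0.212
  outer loop
   vertex 0.5 3.2 3.6
   vertex 3.8 3.5 3.0
   vertex 2.1 4.0 0.3
  endloop
 endfacet
 facet normal -0.090 -0.045 0.995
  outer loop
   vertex 0.5 3.2 3.6
   vertex 1.9 0.4 3.6
   vertex 2.0 2.4 3.7
  endloop
 endfacet
 facet normal -0.521 0.852 -0.046
  outer loop
   vertex 0.5 3.2 3.6
   vertex 2.1 4.0 0.3
   vertex 0.0 2.7 0.0
  endloop
 endfacet
 facet normal -0.879 -0.440 0.183
  outer loop
   vertex 0.5 3.2 3.6
   vertex 0.0 2.7 0.0
   vertex 1.9 0.4 3.6
  endloop
 endfacet
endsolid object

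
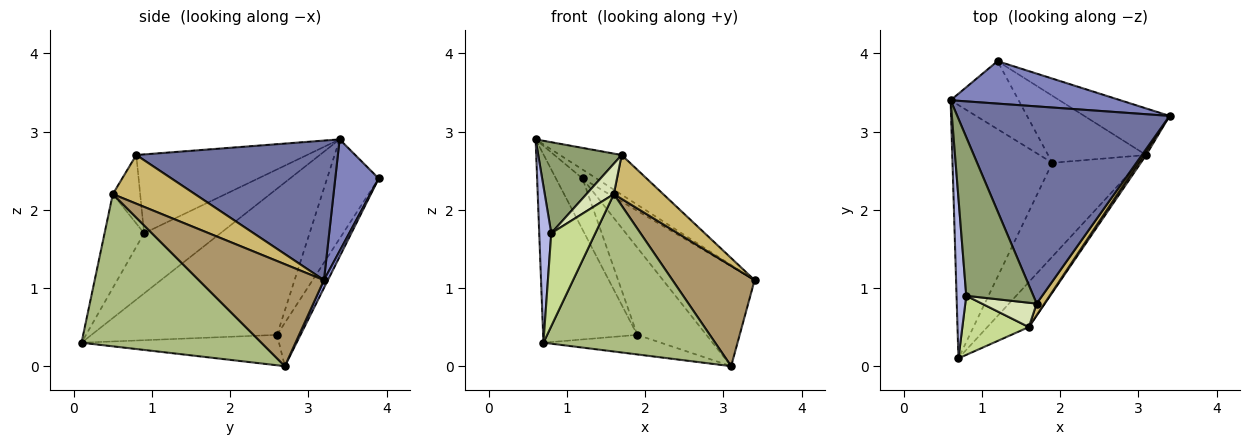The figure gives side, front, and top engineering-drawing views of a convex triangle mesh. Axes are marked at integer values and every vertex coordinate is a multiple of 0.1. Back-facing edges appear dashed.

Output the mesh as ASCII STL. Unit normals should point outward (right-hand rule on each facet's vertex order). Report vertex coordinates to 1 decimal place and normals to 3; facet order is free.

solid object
 facet normal 0.542 0.166 0.824
  outer loop
   vertex 1.7 0.8 2.7
   vertex 3.4 3.2 1.1
   vertex 0.6 3.4 2.9
  endloop
 endfacet
 facet normal 0.541 0.173 0.823
  outer loop
   vertex 1.2 3.9 2.4
   vertex 0.6 3.4 2.9
   vertex 3.4 3.2 1.1
  endloop
 endfacet
 facet normal 0.039 0.906 -0.422
  outer loop
   vertex 1.2 3.9 2.4
   vertex 3.4 3.2 1.1
   vertex 3.1 2.7 0.0
  endloop
 endfacet
 facet normal -0.976 -0.154 0.157
  outer loop
   vertex 0.8 0.9 1.7
   vertex 0.6 3.4 2.9
   vertex 0.7 0.1 0.3
  endloop
 endfacet
 facet normal -0.714 -0.349 0.607
  outer loop
   vertex 0.8 0.9 1.7
   vertex 1.7 0.8 2.7
   vertex 0.6 3.4 2.9
  endloop
 endfacet
 facet normal 0.710 -0.677 -0.194
  outer loop
   vertex 1.6 0.5 2.2
   vertex 0.7 0.1 0.3
   vertex 3.1 2.7 0.0
  endloop
 endfacet
 facet normal -0.604 -0.673 0.428
  outer loop
   vertex 1.6 0.5 2.2
   vertex 0.8 0.9 1.7
   vertex 0.7 0.1 0.3
  endloop
 endfacet
 facet normal -0.615 -0.615 0.492
  outer loop
   vertex 1.6 0.5 2.2
   vertex 1.7 0.8 2.7
   vertex 0.8 0.9 1.7
  endloop
 endfacet
 facet normal 0.836 -0.549 0.021
  outer loop
   vertex 1.6 0.5 2.2
   vertex 3.1 2.7 0.0
   vertex 3.4 3.2 1.1
  endloop
 endfacet
 facet normal 0.849 -0.510 0.136
  outer loop
   vertex 1.6 0.5 2.2
   vertex 3.4 3.2 1.1
   vertex 1.7 0.8 2.7
  endloop
 endfacet
 facet normal -0.325 0.193 -0.926
  outer loop
   vertex 1.9 2.6 0.4
   vertex 3.1 2.7 0.0
   vertex 0.7 0.1 0.3
  endloop
 endfacet
 facet normal -0.260 0.766 -0.589
  outer loop
   vertex 1.9 2.6 0.4
   vertex 1.2 3.9 2.4
   vertex 3.1 2.7 0.0
  endloop
 endfacet
 facet normal -0.762 0.386 -0.520
  outer loop
   vertex 1.9 2.6 0.4
   vertex 0.7 0.1 0.3
   vertex 0.6 3.4 2.9
  endloop
 endfacet
 facet normal -0.759 0.391 -0.520
  outer loop
   vertex 1.9 2.6 0.4
   vertex 0.6 3.4 2.9
   vertex 1.2 3.9 2.4
  endloop
 endfacet
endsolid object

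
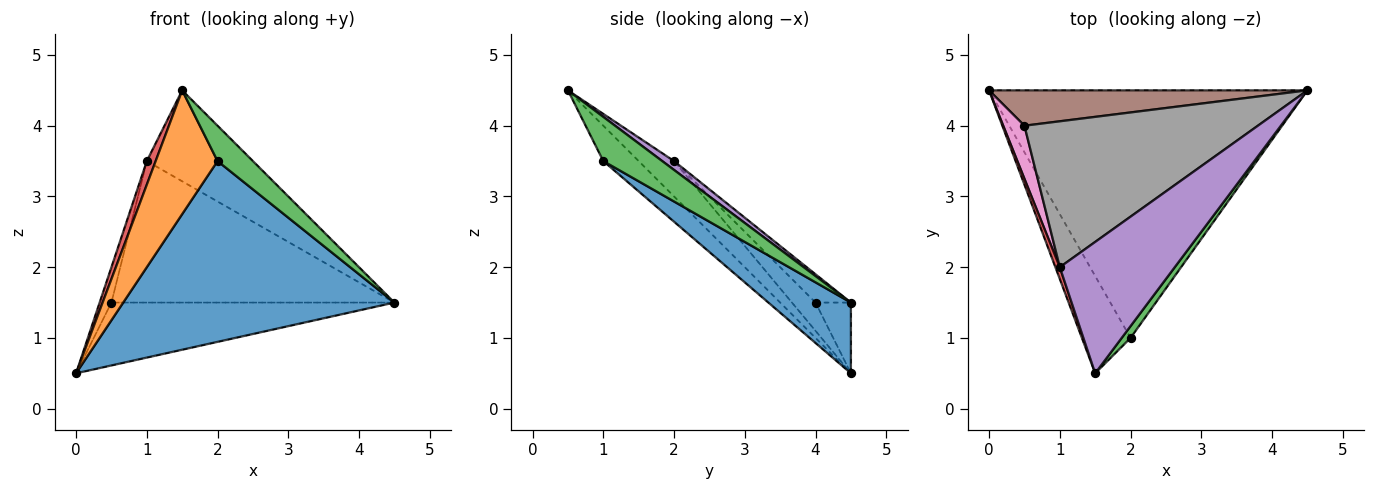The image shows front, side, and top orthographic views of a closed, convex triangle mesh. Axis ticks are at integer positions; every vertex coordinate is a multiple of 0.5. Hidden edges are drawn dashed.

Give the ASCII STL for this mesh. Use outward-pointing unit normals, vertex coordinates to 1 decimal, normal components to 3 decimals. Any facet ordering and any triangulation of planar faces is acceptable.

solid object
 facet normal 0.177 -0.580 -0.795
  outer loop
   vertex 2.0 1.0 3.5
   vertex 0.0 4.5 0.5
   vertex 4.5 4.5 1.5
  endloop
 endfacet
 facet normal -0.410 -0.717 -0.564
  outer loop
   vertex 2.0 1.0 3.5
   vertex 1.5 0.5 4.5
   vertex 0.0 4.5 0.5
  endloop
 endfacet
 facet normal 0.845 -0.507 0.169
  outer loop
   vertex 2.0 1.0 3.5
   vertex 4.5 4.5 1.5
   vertex 1.5 0.5 4.5
  endloop
 endfacet
 facet normal -0.963 -0.241 0.120
  outer loop
   vertex 1.0 2.0 3.5
   vertex 0.0 4.5 0.5
   vertex 1.5 0.5 4.5
  endloop
 endfacet
 facet normal 0.063 0.568 0.821
  outer loop
   vertex 1.0 2.0 3.5
   vertex 1.5 0.5 4.5
   vertex 4.5 4.5 1.5
  endloop
 endfacet
 facet normal -0.108 0.866 0.487
  outer loop
   vertex 0.5 4.0 1.5
   vertex 4.5 4.5 1.5
   vertex 0.0 4.5 0.5
  endloop
 endfacet
 facet normal -0.743 0.371 0.557
  outer loop
   vertex 0.5 4.0 1.5
   vertex 0.0 4.5 0.5
   vertex 1.0 2.0 3.5
  endloop
 endfacet
 facet normal -0.087 0.694 0.715
  outer loop
   vertex 0.5 4.0 1.5
   vertex 1.0 2.0 3.5
   vertex 4.5 4.5 1.5
  endloop
 endfacet
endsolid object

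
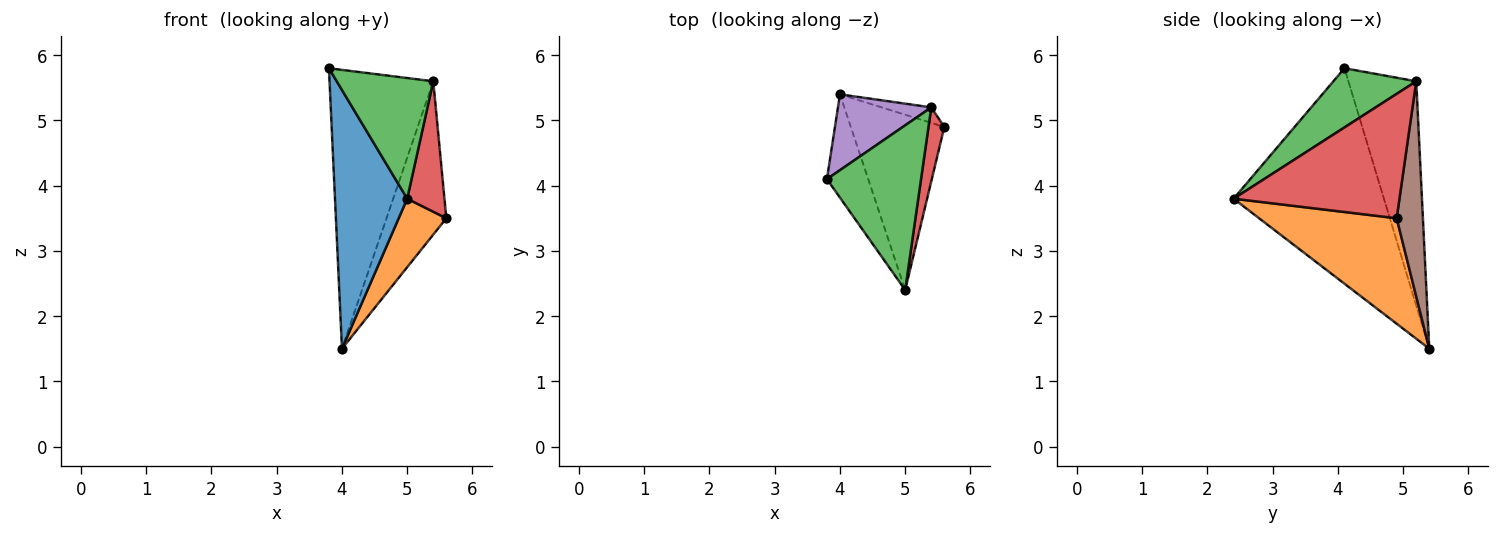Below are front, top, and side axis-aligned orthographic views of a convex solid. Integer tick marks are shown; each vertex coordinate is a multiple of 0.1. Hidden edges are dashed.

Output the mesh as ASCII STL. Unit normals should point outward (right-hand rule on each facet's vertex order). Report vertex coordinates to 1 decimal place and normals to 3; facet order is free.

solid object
 facet normal -0.888 -0.427 -0.170
  outer loop
   vertex 4.0 5.4 1.5
   vertex 5.0 2.4 3.8
   vertex 3.8 4.1 5.8
  endloop
 endfacet
 facet normal 0.724 -0.251 -0.642
  outer loop
   vertex 4.0 5.4 1.5
   vertex 5.6 4.9 3.5
   vertex 5.0 2.4 3.8
  endloop
 endfacet
 facet normal 0.452 -0.527 0.719
  outer loop
   vertex 5.4 5.2 5.6
   vertex 3.8 4.1 5.8
   vertex 5.0 2.4 3.8
  endloop
 endfacet
 facet normal 0.968 -0.218 0.123
  outer loop
   vertex 5.4 5.2 5.6
   vertex 5.0 2.4 3.8
   vertex 5.6 4.9 3.5
  endloop
 endfacet
 facet normal -0.533 0.816 0.222
  outer loop
   vertex 5.4 5.2 5.6
   vertex 4.0 5.4 1.5
   vertex 3.8 4.1 5.8
  endloop
 endfacet
 facet normal 0.400 0.912 -0.092
  outer loop
   vertex 5.4 5.2 5.6
   vertex 5.6 4.9 3.5
   vertex 4.0 5.4 1.5
  endloop
 endfacet
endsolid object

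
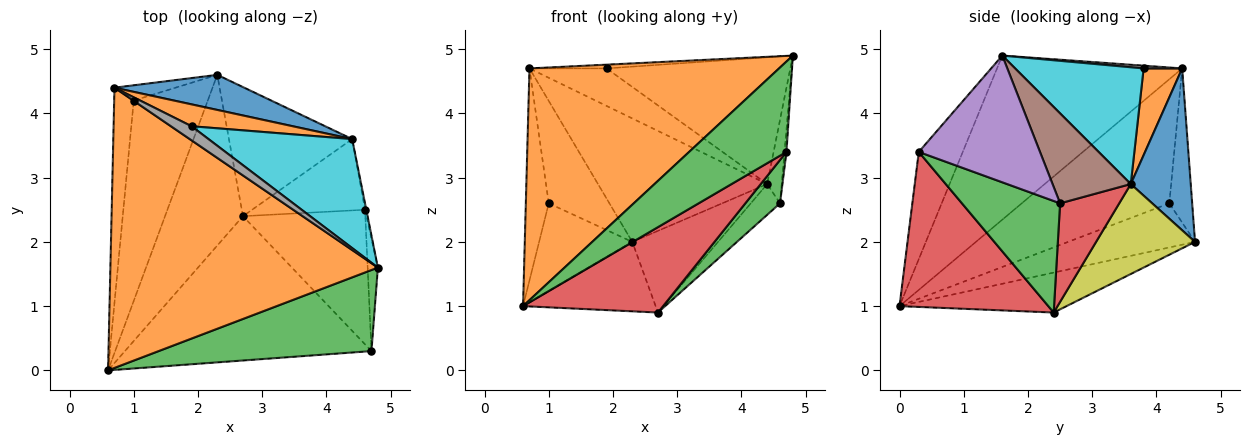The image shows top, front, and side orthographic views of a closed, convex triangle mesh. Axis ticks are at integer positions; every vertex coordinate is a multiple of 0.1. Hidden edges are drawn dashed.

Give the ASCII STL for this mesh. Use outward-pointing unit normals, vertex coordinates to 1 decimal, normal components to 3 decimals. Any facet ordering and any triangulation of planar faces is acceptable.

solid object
 facet normal -0.429 0.340 -0.837
  outer loop
   vertex 2.7 2.4 0.9
   vertex 0.6 0.0 1.0
   vertex 2.3 4.6 2.0
  endloop
 endfacet
 facet normal -0.427 -0.576 0.697
  outer loop
   vertex 0.7 4.4 4.7
   vertex 0.6 0.0 1.0
   vertex 4.8 1.6 4.9
  endloop
 endfacet
 facet normal -0.319 -0.706 0.633
  outer loop
   vertex 4.7 0.3 3.4
   vertex 4.8 1.6 4.9
   vertex 0.6 0.0 1.0
  endloop
 endfacet
 facet normal 0.476 -0.448 -0.757
  outer loop
   vertex 4.7 0.3 3.4
   vertex 0.6 0.0 1.0
   vertex 2.7 2.4 0.9
  endloop
 endfacet
 facet normal -0.479 0.352 -0.804
  outer loop
   vertex 1.0 4.2 2.6
   vertex 2.3 4.6 2.0
   vertex 0.6 0.0 1.0
  endloop
 endfacet
 facet normal -0.976 0.152 -0.154
  outer loop
   vertex 1.0 4.2 2.6
   vertex 0.6 0.0 1.0
   vertex 0.7 4.4 4.7
  endloop
 endfacet
 facet normal -0.349 0.927 -0.138
  outer loop
   vertex 1.0 4.2 2.6
   vertex 0.7 4.4 4.7
   vertex 2.3 4.6 2.0
  endloop
 endfacet
 facet normal 0.128 0.256 0.958
  outer loop
   vertex 1.9 3.8 4.7
   vertex 0.7 4.4 4.7
   vertex 4.8 1.6 4.9
  endloop
 endfacet
 facet normal 0.525 0.455 -0.719
  outer loop
   vertex 4.4 3.6 2.9
   vertex 2.7 2.4 0.9
   vertex 2.3 4.6 2.0
  endloop
 endfacet
 facet normal 0.468 0.670 0.576
  outer loop
   vertex 4.4 3.6 2.9
   vertex 1.9 3.8 4.7
   vertex 4.8 1.6 4.9
  endloop
 endfacet
 facet normal 0.323 0.910 0.259
  outer loop
   vertex 4.4 3.6 2.9
   vertex 2.3 4.6 2.0
   vertex 0.7 4.4 4.7
  endloop
 endfacet
 facet normal 0.396 0.793 0.463
  outer loop
   vertex 4.4 3.6 2.9
   vertex 0.7 4.4 4.7
   vertex 1.9 3.8 4.7
  endloop
 endfacet
 facet normal 0.655 -0.232 -0.719
  outer loop
   vertex 4.6 2.5 2.6
   vertex 4.7 0.3 3.4
   vertex 2.7 2.4 0.9
  endloop
 endfacet
 facet normal 0.625 0.309 -0.717
  outer loop
   vertex 4.6 2.5 2.6
   vertex 2.7 2.4 0.9
   vertex 4.4 3.6 2.9
  endloop
 endfacet
 facet normal 0.997 0.016 -0.080
  outer loop
   vertex 4.6 2.5 2.6
   vertex 4.8 1.6 4.9
   vertex 4.7 0.3 3.4
  endloop
 endfacet
 facet normal 0.983 0.183 -0.014
  outer loop
   vertex 4.6 2.5 2.6
   vertex 4.4 3.6 2.9
   vertex 4.8 1.6 4.9
  endloop
 endfacet
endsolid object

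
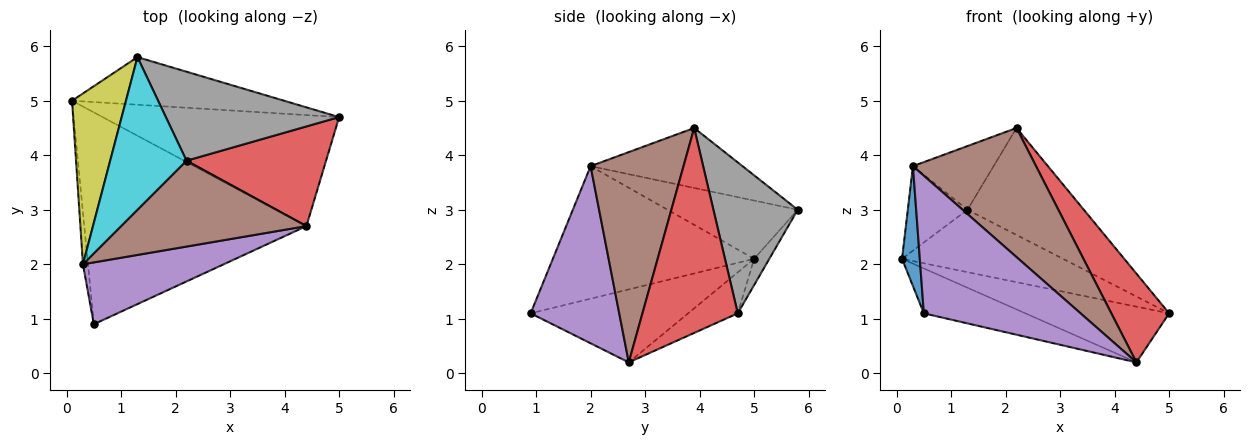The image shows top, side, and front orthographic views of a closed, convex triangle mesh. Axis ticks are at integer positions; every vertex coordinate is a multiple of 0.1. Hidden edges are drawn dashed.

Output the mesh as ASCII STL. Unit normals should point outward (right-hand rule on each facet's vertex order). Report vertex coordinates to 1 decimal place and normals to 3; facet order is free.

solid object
 facet normal -0.995 -0.088 -0.038
  outer loop
   vertex 0.3 2.0 3.8
   vertex 0.1 5.0 2.1
   vertex 0.5 0.9 1.1
  endloop
 endfacet
 facet normal -0.153 0.443 -0.883
  outer loop
   vertex 4.4 2.7 0.2
   vertex 0.1 5.0 2.1
   vertex 5.0 4.7 1.1
  endloop
 endfacet
 facet normal -0.306 0.197 -0.931
  outer loop
   vertex 4.4 2.7 0.2
   vertex 0.5 0.9 1.1
   vertex 0.1 5.0 2.1
  endloop
 endfacet
 facet normal 0.739 -0.448 0.503
  outer loop
   vertex 4.4 2.7 0.2
   vertex 5.0 4.7 1.1
   vertex 2.2 3.9 4.5
  endloop
 endfacet
 facet normal 0.458 -0.811 0.364
  outer loop
   vertex 4.4 2.7 0.2
   vertex 0.3 2.0 3.8
   vertex 0.5 0.9 1.1
  endloop
 endfacet
 facet normal 0.532 -0.705 0.469
  outer loop
   vertex 4.4 2.7 0.2
   vertex 2.2 3.9 4.5
   vertex 0.3 2.0 3.8
  endloop
 endfacet
 facet normal -0.075 0.793 -0.605
  outer loop
   vertex 1.3 5.8 3.0
   vertex 5.0 4.7 1.1
   vertex 0.1 5.0 2.1
  endloop
 endfacet
 facet normal 0.487 0.672 0.559
  outer loop
   vertex 1.3 5.8 3.0
   vertex 2.2 3.9 4.5
   vertex 5.0 4.7 1.1
  endloop
 endfacet
 facet normal -0.695 0.319 0.644
  outer loop
   vertex 1.3 5.8 3.0
   vertex 0.1 5.0 2.1
   vertex 0.3 2.0 3.8
  endloop
 endfacet
 facet normal -0.587 0.312 0.747
  outer loop
   vertex 1.3 5.8 3.0
   vertex 0.3 2.0 3.8
   vertex 2.2 3.9 4.5
  endloop
 endfacet
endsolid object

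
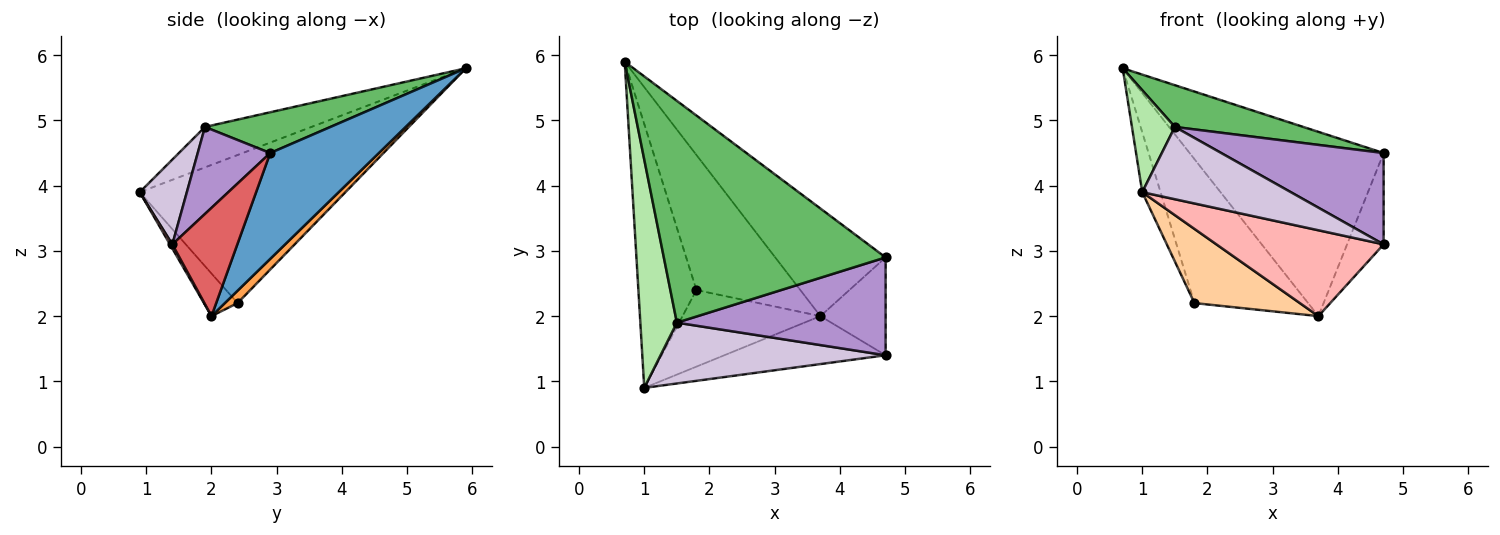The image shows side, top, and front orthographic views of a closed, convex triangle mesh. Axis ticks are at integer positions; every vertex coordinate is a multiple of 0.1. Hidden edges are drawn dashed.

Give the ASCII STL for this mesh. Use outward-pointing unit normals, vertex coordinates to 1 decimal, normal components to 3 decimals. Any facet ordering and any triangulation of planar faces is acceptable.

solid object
 facet normal 0.435 0.777 -0.454
  outer loop
   vertex 3.7 2.0 2.0
   vertex 0.7 5.9 5.8
   vertex 4.7 2.9 4.5
  endloop
 endfacet
 facet normal -0.928 0.083 -0.364
  outer loop
   vertex 1.8 2.4 2.2
   vertex 1.0 0.9 3.9
   vertex 0.7 5.9 5.8
  endloop
 endfacet
 facet normal 0.081 0.727 -0.682
  outer loop
   vertex 1.8 2.4 2.2
   vertex 0.7 5.9 5.8
   vertex 3.7 2.0 2.0
  endloop
 endfacet
 facet normal -0.217 -0.679 -0.701
  outer loop
   vertex 1.8 2.4 2.2
   vertex 3.7 2.0 2.0
   vertex 1.0 0.9 3.9
  endloop
 endfacet
 facet normal 0.178 -0.182 0.967
  outer loop
   vertex 1.5 1.9 4.9
   vertex 4.7 2.9 4.5
   vertex 0.7 5.9 5.8
  endloop
 endfacet
 facet normal -0.711 -0.287 0.642
  outer loop
   vertex 1.5 1.9 4.9
   vertex 0.7 5.9 5.8
   vertex 1.0 0.9 3.9
  endloop
 endfacet
 facet normal 0.772 0.434 -0.465
  outer loop
   vertex 4.7 1.4 3.1
   vertex 3.7 2.0 2.0
   vertex 4.7 2.9 4.5
  endloop
 endfacet
 facet normal 0.013 -0.873 -0.488
  outer loop
   vertex 4.7 1.4 3.1
   vertex 1.0 0.9 3.9
   vertex 3.7 2.0 2.0
  endloop
 endfacet
 facet normal 0.291 -0.653 0.699
  outer loop
   vertex 4.7 1.4 3.1
   vertex 4.7 2.9 4.5
   vertex 1.5 1.9 4.9
  endloop
 endfacet
 facet normal 0.236 -0.744 0.626
  outer loop
   vertex 4.7 1.4 3.1
   vertex 1.5 1.9 4.9
   vertex 1.0 0.9 3.9
  endloop
 endfacet
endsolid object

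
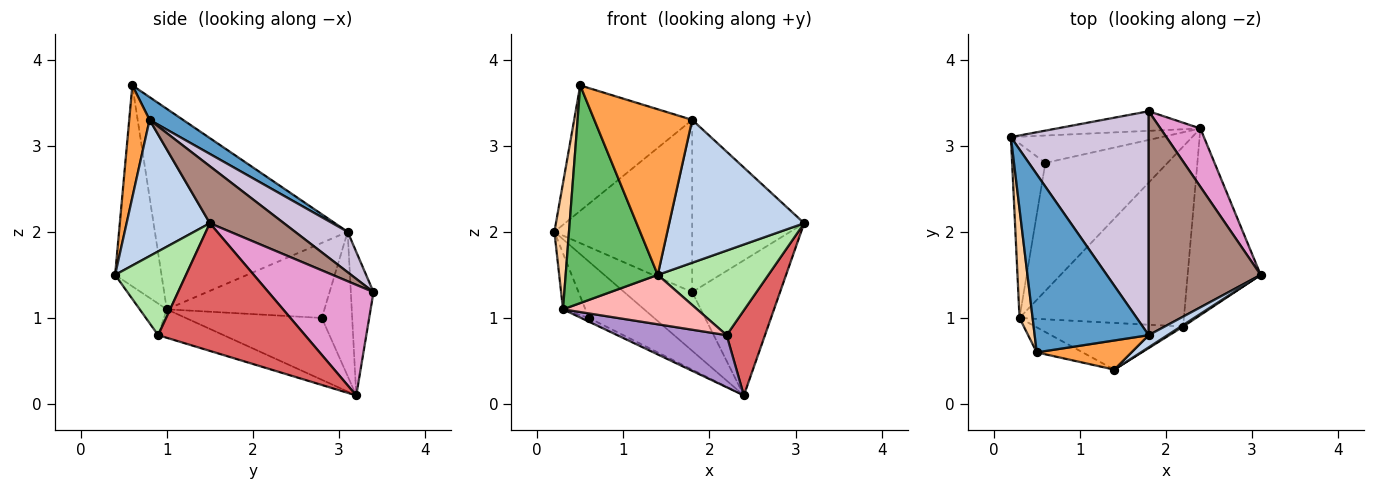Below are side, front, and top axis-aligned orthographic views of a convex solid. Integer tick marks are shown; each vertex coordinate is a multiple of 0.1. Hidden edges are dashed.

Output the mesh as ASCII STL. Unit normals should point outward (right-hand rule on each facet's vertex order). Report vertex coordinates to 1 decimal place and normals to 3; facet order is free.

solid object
 facet normal 0.161 0.568 0.807
  outer loop
   vertex 1.8 0.8 3.3
   vertex 0.2 3.1 2.0
   vertex 0.5 0.6 3.7
  endloop
 endfacet
 facet normal 0.524 -0.849 0.072
  outer loop
   vertex 1.8 0.8 3.3
   vertex 1.4 0.4 1.5
   vertex 3.1 1.5 2.1
  endloop
 endfacet
 facet normal 0.201 -0.965 0.170
  outer loop
   vertex 1.8 0.8 3.3
   vertex 0.5 0.6 3.7
   vertex 1.4 0.4 1.5
  endloop
 endfacet
 facet normal -0.995 -0.075 0.065
  outer loop
   vertex 0.3 1.0 1.1
   vertex 0.5 0.6 3.7
   vertex 0.2 3.1 2.0
  endloop
 endfacet
 facet normal -0.447 -0.888 -0.102
  outer loop
   vertex 0.3 1.0 1.1
   vertex 1.4 0.4 1.5
   vertex 0.5 0.6 3.7
  endloop
 endfacet
 facet normal 0.539 -0.842 0.015
  outer loop
   vertex 2.2 0.9 0.8
   vertex 3.1 1.5 2.1
   vertex 1.4 0.4 1.5
  endloop
 endfacet
 facet normal 0.847 -0.221 -0.484
  outer loop
   vertex 2.2 0.9 0.8
   vertex 2.4 3.2 0.1
   vertex 3.1 1.5 2.1
  endloop
 endfacet
 facet normal -0.145 -0.719 -0.680
  outer loop
   vertex 2.2 0.9 0.8
   vertex 1.4 0.4 1.5
   vertex 0.3 1.0 1.1
  endloop
 endfacet
 facet normal -0.164 -0.274 -0.948
  outer loop
   vertex 2.2 0.9 0.8
   vertex 0.3 1.0 1.1
   vertex 2.4 3.2 0.1
  endloop
 endfacet
 facet normal 0.226 0.594 0.772
  outer loop
   vertex 1.8 3.4 1.3
   vertex 0.2 3.1 2.0
   vertex 1.8 0.8 3.3
  endloop
 endfacet
 facet normal 0.374 0.565 0.735
  outer loop
   vertex 1.8 3.4 1.3
   vertex 1.8 0.8 3.3
   vertex 3.1 1.5 2.1
  endloop
 endfacet
 facet normal -0.302 0.905 -0.302
  outer loop
   vertex 1.8 3.4 1.3
   vertex 2.4 3.2 0.1
   vertex 0.2 3.1 2.0
  endloop
 endfacet
 facet normal 0.739 0.618 0.267
  outer loop
   vertex 1.8 3.4 1.3
   vertex 3.1 1.5 2.1
   vertex 2.4 3.2 0.1
  endloop
 endfacet
 facet normal -0.386 0.830 -0.403
  outer loop
   vertex 0.6 2.8 1.0
   vertex 0.2 3.1 2.0
   vertex 2.4 3.2 0.1
  endloop
 endfacet
 facet normal -0.907 0.129 -0.401
  outer loop
   vertex 0.6 2.8 1.0
   vertex 0.3 1.0 1.1
   vertex 0.2 3.1 2.0
  endloop
 endfacet
 facet normal -0.452 0.026 -0.892
  outer loop
   vertex 0.6 2.8 1.0
   vertex 2.4 3.2 0.1
   vertex 0.3 1.0 1.1
  endloop
 endfacet
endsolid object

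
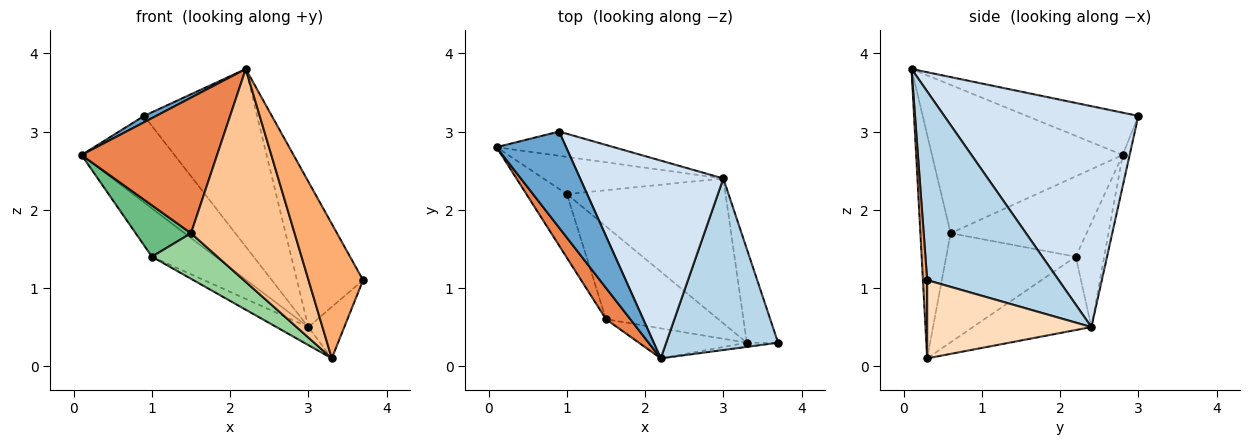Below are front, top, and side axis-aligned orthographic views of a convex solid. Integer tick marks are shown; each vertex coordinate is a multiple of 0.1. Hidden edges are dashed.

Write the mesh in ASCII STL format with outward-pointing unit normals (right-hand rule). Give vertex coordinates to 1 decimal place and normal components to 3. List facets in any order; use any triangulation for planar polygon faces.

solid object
 facet normal -0.519 -0.056 0.853
  outer loop
   vertex 0.9 3.0 3.2
   vertex 0.1 2.8 2.7
   vertex 2.2 0.1 3.8
  endloop
 endfacet
 facet normal -0.072 0.960 -0.269
  outer loop
   vertex 3.0 2.4 0.5
   vertex 0.1 2.8 2.7
   vertex 0.9 3.0 3.2
  endloop
 endfacet
 facet normal 0.790 0.397 0.468
  outer loop
   vertex 3.0 2.4 0.5
   vertex 2.2 0.1 3.8
   vertex 3.7 0.3 1.1
  endloop
 endfacet
 facet normal 0.754 0.439 0.489
  outer loop
   vertex 3.0 2.4 0.5
   vertex 0.9 3.0 3.2
   vertex 2.2 0.1 3.8
  endloop
 endfacet
 facet normal -0.808 -0.574 0.133
  outer loop
   vertex 1.5 0.6 1.7
   vertex 2.2 0.1 3.8
   vertex 0.1 2.8 2.7
  endloop
 endfacet
 facet normal 0.077 -0.997 -0.031
  outer loop
   vertex 3.3 0.3 0.1
   vertex 3.7 0.3 1.1
   vertex 2.2 0.1 3.8
  endloop
 endfacet
 facet normal -0.278 -0.951 -0.134
  outer loop
   vertex 3.3 0.3 0.1
   vertex 2.2 0.1 3.8
   vertex 1.5 0.6 1.7
  endloop
 endfacet
 facet normal 0.910 0.199 -0.364
  outer loop
   vertex 3.3 0.3 0.1
   vertex 3.0 2.4 0.5
   vertex 3.7 0.3 1.1
  endloop
 endfacet
 facet normal -0.839 -0.342 -0.423
  outer loop
   vertex 1.0 2.2 1.4
   vertex 1.5 0.6 1.7
   vertex 0.1 2.8 2.7
  endloop
 endfacet
 facet normal -0.657 -0.332 -0.677
  outer loop
   vertex 1.0 2.2 1.4
   vertex 3.3 0.3 0.1
   vertex 1.5 0.6 1.7
  endloop
 endfacet
 facet normal -0.334 0.747 -0.576
  outer loop
   vertex 1.0 2.2 1.4
   vertex 0.1 2.8 2.7
   vertex 3.0 2.4 0.5
  endloop
 endfacet
 facet normal -0.417 0.112 -0.902
  outer loop
   vertex 1.0 2.2 1.4
   vertex 3.0 2.4 0.5
   vertex 3.3 0.3 0.1
  endloop
 endfacet
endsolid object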